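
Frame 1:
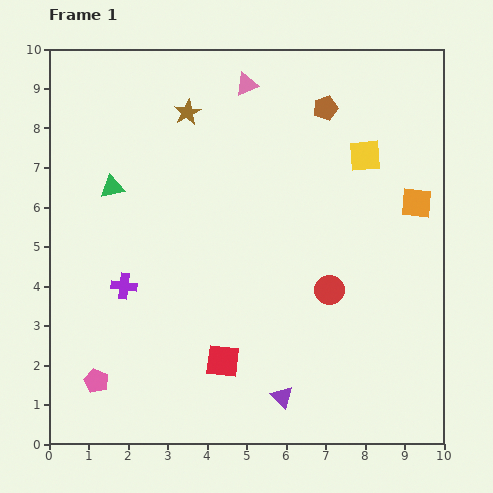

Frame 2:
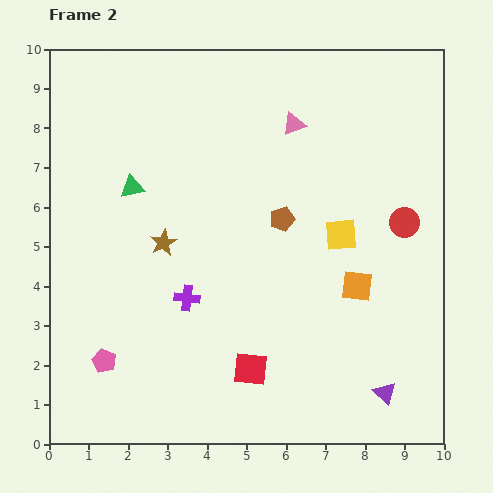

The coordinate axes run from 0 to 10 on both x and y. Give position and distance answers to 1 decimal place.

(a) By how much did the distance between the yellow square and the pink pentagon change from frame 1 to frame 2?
-2.1

Distance in frame 1: 8.9. Distance in frame 2: 6.8.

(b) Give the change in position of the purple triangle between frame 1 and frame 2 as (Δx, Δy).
(2.6, 0.1)

The purple triangle was at (5.9, 1.2) in frame 1 and (8.5, 1.3) in frame 2.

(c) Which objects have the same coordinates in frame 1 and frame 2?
none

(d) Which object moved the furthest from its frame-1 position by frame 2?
the brown star

(moved 3.4; next 3.0)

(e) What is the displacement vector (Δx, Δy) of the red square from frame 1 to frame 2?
(0.7, -0.2)

The red square was at (4.4, 2.1) in frame 1 and (5.1, 1.9) in frame 2.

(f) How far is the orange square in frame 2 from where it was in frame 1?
2.6

The orange square moved from (9.3, 6.1) to (7.8, 4.0), a distance of √(1.5² + 2.1²) ≈ 2.6.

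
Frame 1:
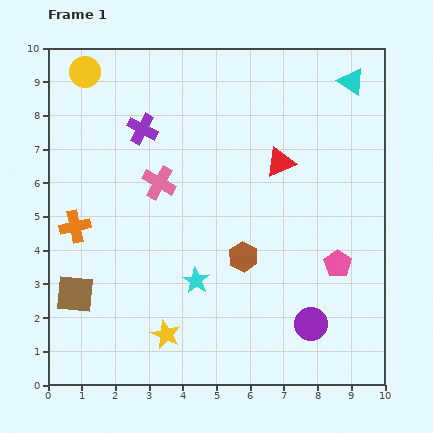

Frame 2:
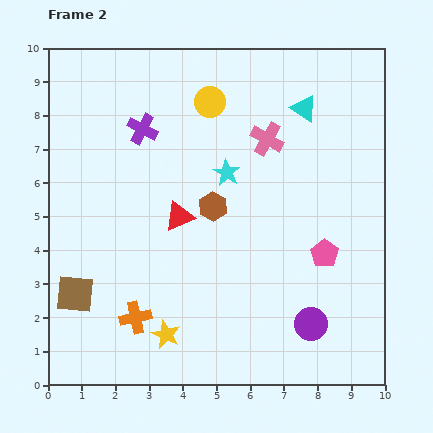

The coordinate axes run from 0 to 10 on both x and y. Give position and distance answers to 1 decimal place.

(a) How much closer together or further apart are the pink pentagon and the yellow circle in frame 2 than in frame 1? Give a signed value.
-3.8

Distance in frame 1: 9.4. Distance in frame 2: 5.6.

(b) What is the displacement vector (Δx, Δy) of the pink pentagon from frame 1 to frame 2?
(-0.4, 0.3)

The pink pentagon was at (8.6, 3.6) in frame 1 and (8.2, 3.9) in frame 2.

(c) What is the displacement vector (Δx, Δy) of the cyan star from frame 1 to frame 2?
(0.9, 3.2)

The cyan star was at (4.4, 3.1) in frame 1 and (5.3, 6.3) in frame 2.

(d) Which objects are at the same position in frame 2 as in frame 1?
the purple circle, the brown square, the yellow star, the purple cross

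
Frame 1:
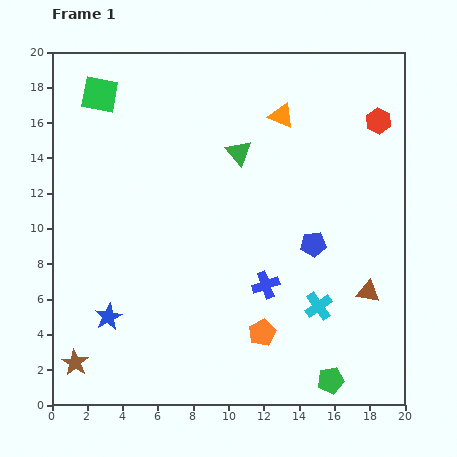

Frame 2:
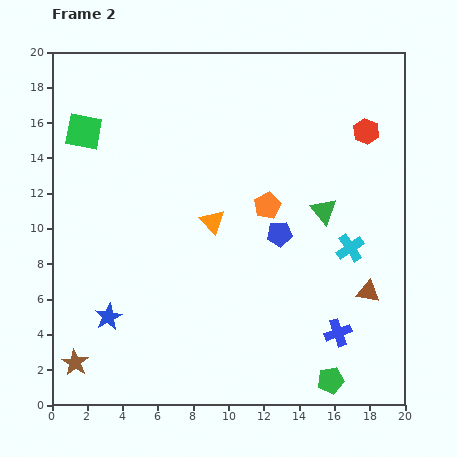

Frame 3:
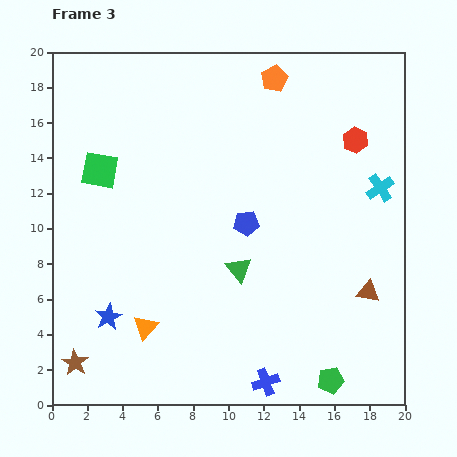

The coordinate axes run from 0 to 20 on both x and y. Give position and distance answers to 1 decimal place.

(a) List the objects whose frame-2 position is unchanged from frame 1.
the blue star, the brown star, the brown triangle, the green pentagon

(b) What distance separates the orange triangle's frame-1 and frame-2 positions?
7.2

The orange triangle moved from (13.0, 16.4) to (9.1, 10.4), a distance of √(3.9² + 6.0²) ≈ 7.2.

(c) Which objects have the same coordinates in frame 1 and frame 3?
the blue star, the brown star, the brown triangle, the green pentagon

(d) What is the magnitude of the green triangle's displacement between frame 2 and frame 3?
5.8

The green triangle moved from (15.4, 11.0) to (10.6, 7.7), a distance of √(4.8² + 3.3²) ≈ 5.8.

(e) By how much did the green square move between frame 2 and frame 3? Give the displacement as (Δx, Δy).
(0.9, -2.2)

The green square was at (1.8, 15.5) in frame 2 and (2.7, 13.3) in frame 3.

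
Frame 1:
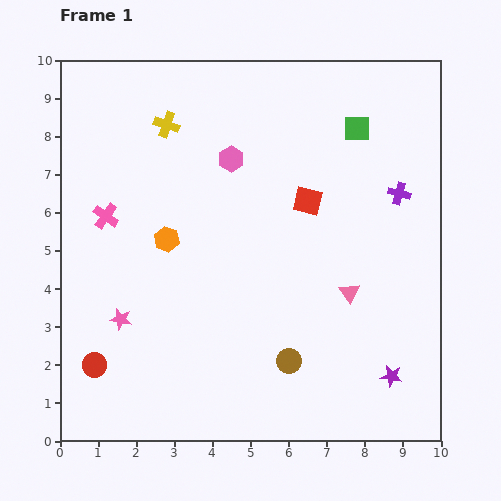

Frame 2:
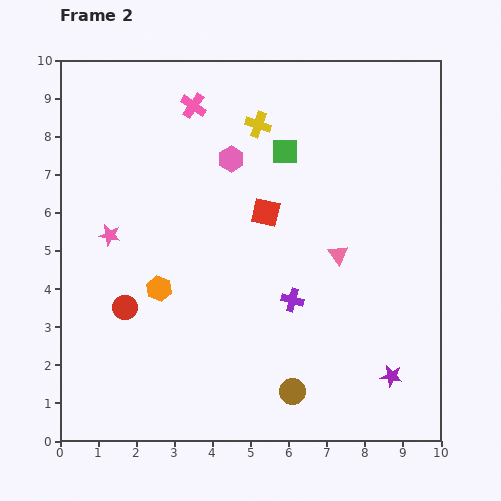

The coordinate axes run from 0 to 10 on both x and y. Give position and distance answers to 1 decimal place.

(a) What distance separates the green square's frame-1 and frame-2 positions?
2.0

The green square moved from (7.8, 8.2) to (5.9, 7.6), a distance of √(1.9² + 0.6²) ≈ 2.0.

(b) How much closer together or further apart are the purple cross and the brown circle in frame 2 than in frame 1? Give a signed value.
-2.9

Distance in frame 1: 5.3. Distance in frame 2: 2.4.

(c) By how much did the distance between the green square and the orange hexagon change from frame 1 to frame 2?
-0.9

Distance in frame 1: 5.8. Distance in frame 2: 4.9.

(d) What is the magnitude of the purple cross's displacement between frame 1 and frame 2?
4.0

The purple cross moved from (8.9, 6.5) to (6.1, 3.7), a distance of √(2.8² + 2.8²) ≈ 4.0.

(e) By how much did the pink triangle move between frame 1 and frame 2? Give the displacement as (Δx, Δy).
(-0.3, 1.0)

The pink triangle was at (7.6, 3.9) in frame 1 and (7.3, 4.9) in frame 2.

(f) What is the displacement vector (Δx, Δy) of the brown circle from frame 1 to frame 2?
(0.1, -0.8)

The brown circle was at (6.0, 2.1) in frame 1 and (6.1, 1.3) in frame 2.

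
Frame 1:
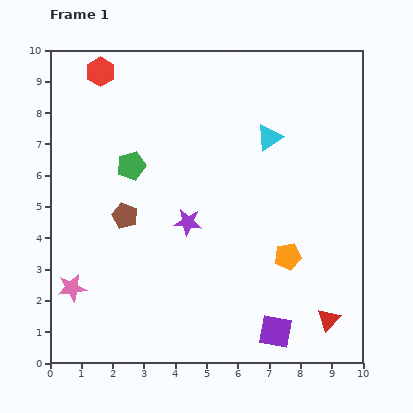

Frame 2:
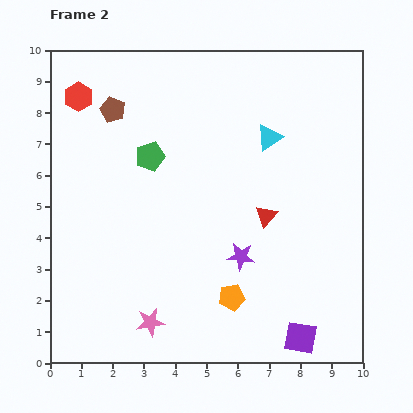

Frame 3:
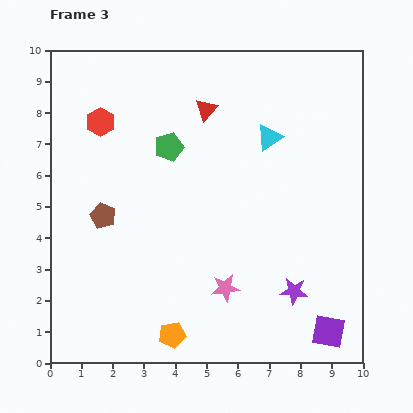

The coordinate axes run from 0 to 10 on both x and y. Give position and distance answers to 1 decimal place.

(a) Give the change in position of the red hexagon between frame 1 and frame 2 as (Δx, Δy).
(-0.7, -0.8)

The red hexagon was at (1.6, 9.3) in frame 1 and (0.9, 8.5) in frame 2.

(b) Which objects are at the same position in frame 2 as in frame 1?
the cyan triangle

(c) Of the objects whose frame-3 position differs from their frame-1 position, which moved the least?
the brown pentagon

(moved 0.7)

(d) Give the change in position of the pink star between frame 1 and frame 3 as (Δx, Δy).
(4.9, 0.0)

The pink star was at (0.7, 2.4) in frame 1 and (5.6, 2.4) in frame 3.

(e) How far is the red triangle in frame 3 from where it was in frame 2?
3.9

The red triangle moved from (6.9, 4.7) to (5.0, 8.1), a distance of √(1.9² + 3.4²) ≈ 3.9.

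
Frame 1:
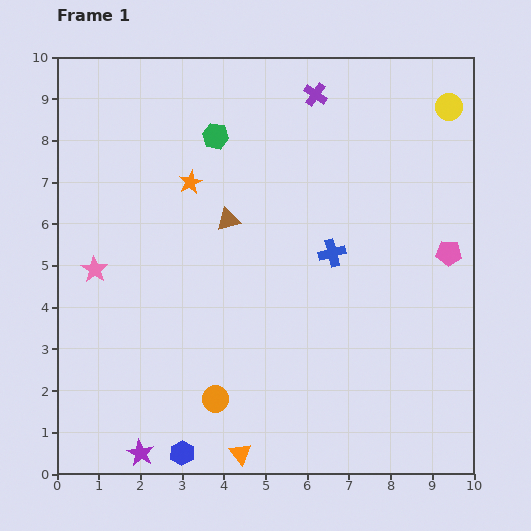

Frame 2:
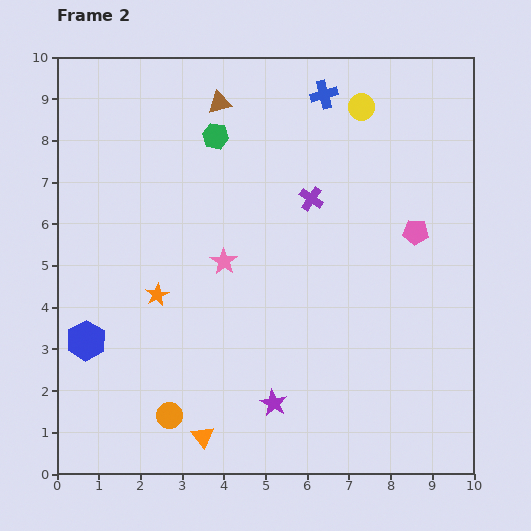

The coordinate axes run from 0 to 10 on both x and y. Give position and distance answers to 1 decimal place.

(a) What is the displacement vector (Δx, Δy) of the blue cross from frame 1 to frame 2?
(-0.2, 3.8)

The blue cross was at (6.6, 5.3) in frame 1 and (6.4, 9.1) in frame 2.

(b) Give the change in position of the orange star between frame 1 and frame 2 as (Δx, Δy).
(-0.8, -2.7)

The orange star was at (3.2, 7.0) in frame 1 and (2.4, 4.3) in frame 2.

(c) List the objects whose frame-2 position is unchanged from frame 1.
the green hexagon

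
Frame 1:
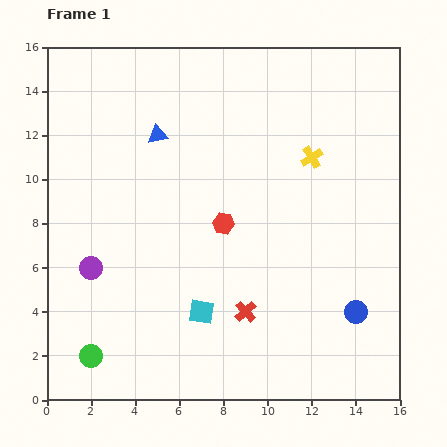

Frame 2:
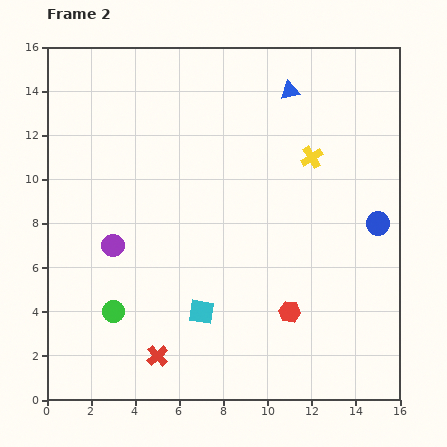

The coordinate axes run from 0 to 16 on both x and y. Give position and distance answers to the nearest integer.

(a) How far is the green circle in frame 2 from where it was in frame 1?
2

The green circle moved from (2, 2) to (3, 4), a distance of √(1² + 2²) ≈ 2.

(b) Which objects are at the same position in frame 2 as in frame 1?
the yellow cross, the cyan square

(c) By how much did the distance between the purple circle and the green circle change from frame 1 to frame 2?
-1

Distance in frame 1: 4. Distance in frame 2: 3.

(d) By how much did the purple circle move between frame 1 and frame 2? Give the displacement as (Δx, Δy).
(1, 1)

The purple circle was at (2, 6) in frame 1 and (3, 7) in frame 2.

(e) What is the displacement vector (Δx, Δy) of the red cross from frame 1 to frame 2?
(-4, -2)

The red cross was at (9, 4) in frame 1 and (5, 2) in frame 2.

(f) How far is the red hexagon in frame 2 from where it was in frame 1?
5

The red hexagon moved from (8, 8) to (11, 4), a distance of √(3² + 4²) ≈ 5.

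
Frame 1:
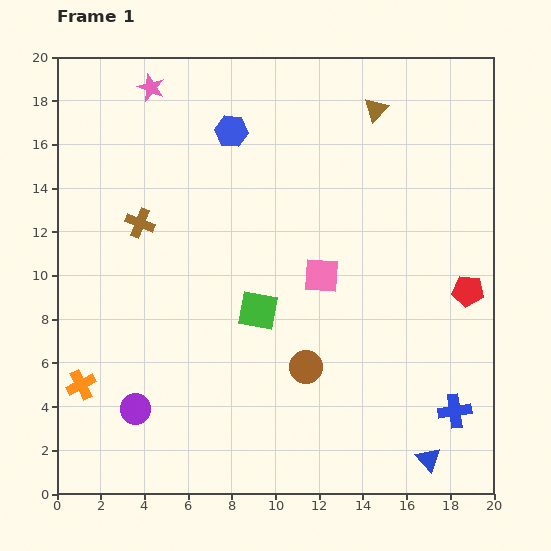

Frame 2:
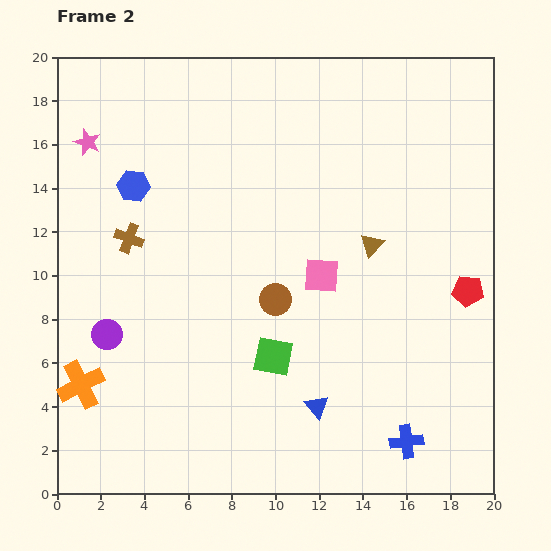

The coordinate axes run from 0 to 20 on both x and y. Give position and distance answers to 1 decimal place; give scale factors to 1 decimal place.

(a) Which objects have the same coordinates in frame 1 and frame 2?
the orange cross, the red pentagon, the pink square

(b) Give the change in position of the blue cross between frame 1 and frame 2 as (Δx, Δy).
(-2.2, -1.4)

The blue cross was at (18.2, 3.8) in frame 1 and (16.0, 2.4) in frame 2.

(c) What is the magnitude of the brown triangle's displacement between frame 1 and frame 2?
6.2

The brown triangle moved from (14.6, 17.6) to (14.4, 11.4), a distance of √(0.2² + 6.2²) ≈ 6.2.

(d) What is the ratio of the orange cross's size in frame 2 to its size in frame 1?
1.6×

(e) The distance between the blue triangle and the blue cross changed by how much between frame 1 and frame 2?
+1.9

Distance in frame 1: 2.5. Distance in frame 2: 4.4.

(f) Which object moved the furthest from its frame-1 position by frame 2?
the brown triangle

(moved 6.2; next 5.6)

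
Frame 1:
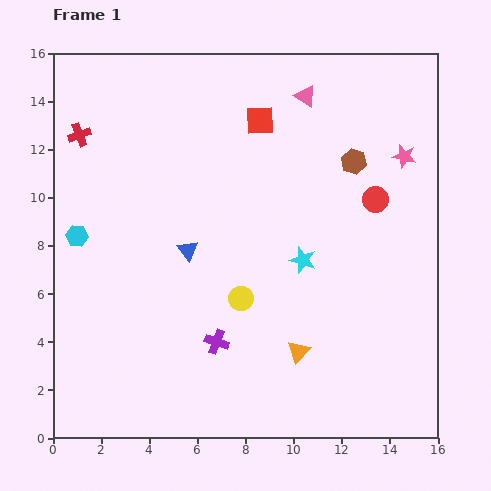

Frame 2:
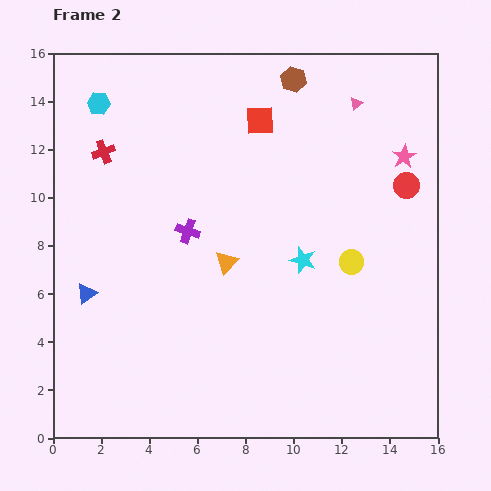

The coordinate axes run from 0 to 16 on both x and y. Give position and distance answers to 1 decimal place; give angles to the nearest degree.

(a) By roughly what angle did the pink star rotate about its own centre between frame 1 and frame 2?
29° clockwise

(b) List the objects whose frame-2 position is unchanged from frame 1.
the pink star, the cyan star, the red square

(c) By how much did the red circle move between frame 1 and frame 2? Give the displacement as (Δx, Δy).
(1.3, 0.6)

The red circle was at (13.4, 9.9) in frame 1 and (14.7, 10.5) in frame 2.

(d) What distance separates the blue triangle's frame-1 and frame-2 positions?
4.6

The blue triangle moved from (5.6, 7.8) to (1.4, 6.0), a distance of √(4.2² + 1.8²) ≈ 4.6.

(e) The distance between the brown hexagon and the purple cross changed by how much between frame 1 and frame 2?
-1.7

Distance in frame 1: 9.4. Distance in frame 2: 7.7.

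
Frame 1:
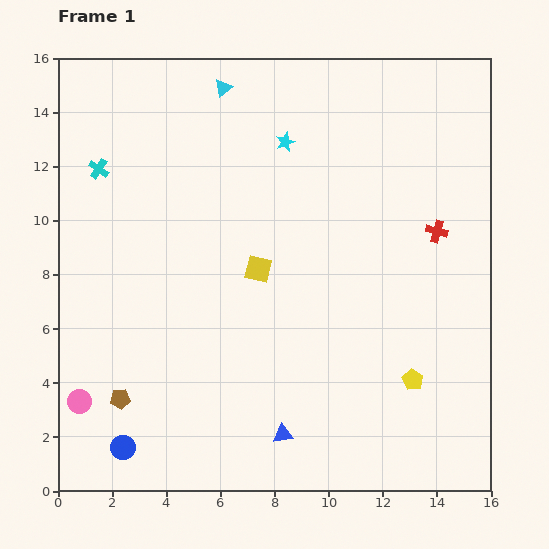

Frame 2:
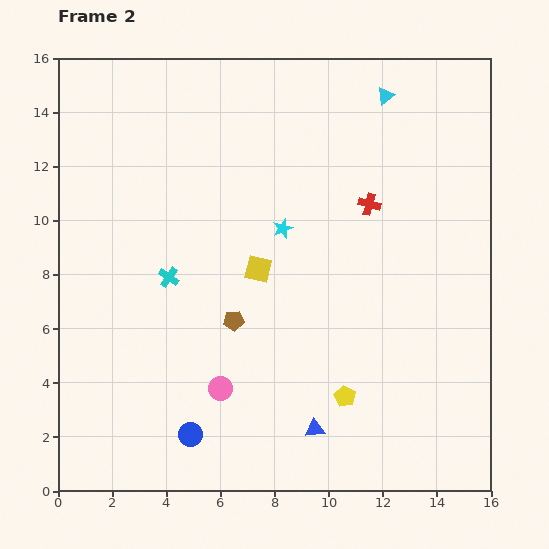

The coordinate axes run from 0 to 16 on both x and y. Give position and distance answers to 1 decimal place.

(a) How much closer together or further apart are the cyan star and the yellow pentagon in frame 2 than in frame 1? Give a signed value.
-3.4

Distance in frame 1: 10.0. Distance in frame 2: 6.6.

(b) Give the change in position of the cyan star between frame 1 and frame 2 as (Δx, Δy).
(-0.1, -3.2)

The cyan star was at (8.4, 12.9) in frame 1 and (8.3, 9.7) in frame 2.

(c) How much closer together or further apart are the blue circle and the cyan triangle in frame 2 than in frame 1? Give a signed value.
+0.6

Distance in frame 1: 13.8. Distance in frame 2: 14.4.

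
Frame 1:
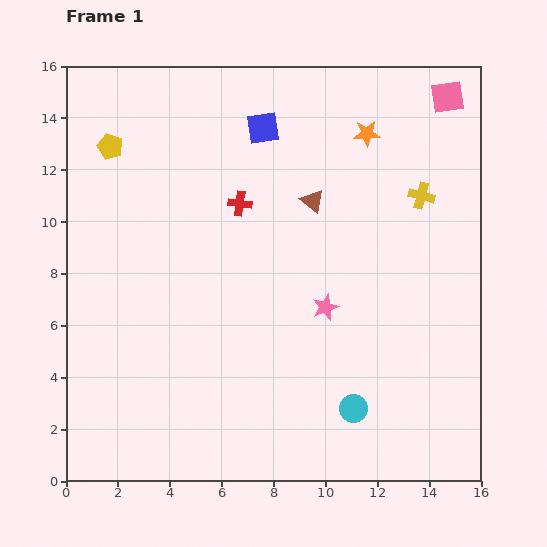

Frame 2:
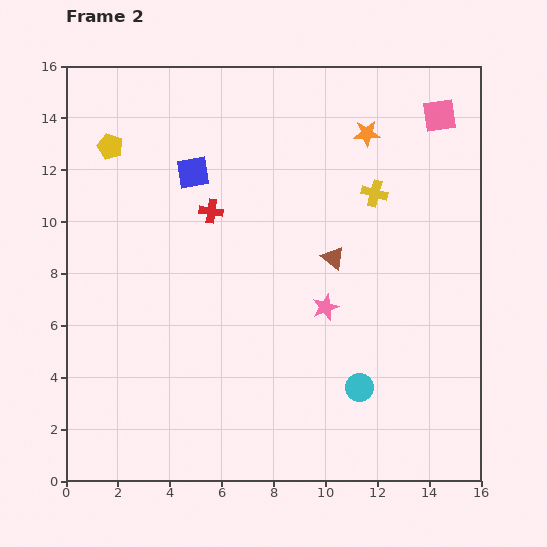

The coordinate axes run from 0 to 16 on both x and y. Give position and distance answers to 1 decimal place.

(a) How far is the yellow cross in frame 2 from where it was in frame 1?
1.8

The yellow cross moved from (13.7, 11.0) to (11.9, 11.1), a distance of √(1.8² + 0.1²) ≈ 1.8.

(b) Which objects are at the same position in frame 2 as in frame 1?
the orange star, the pink star, the yellow pentagon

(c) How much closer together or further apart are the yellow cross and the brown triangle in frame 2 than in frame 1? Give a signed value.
-1.2

Distance in frame 1: 4.2. Distance in frame 2: 3.0.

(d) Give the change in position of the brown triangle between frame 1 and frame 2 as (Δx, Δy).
(0.8, -2.2)

The brown triangle was at (9.5, 10.8) in frame 1 and (10.3, 8.6) in frame 2.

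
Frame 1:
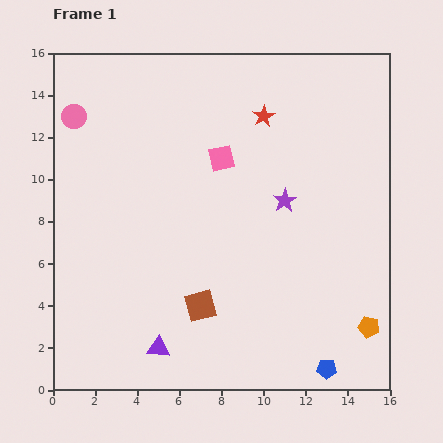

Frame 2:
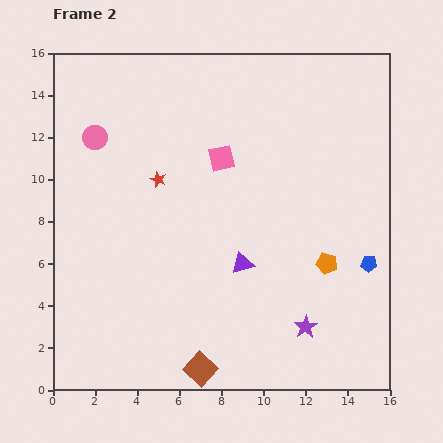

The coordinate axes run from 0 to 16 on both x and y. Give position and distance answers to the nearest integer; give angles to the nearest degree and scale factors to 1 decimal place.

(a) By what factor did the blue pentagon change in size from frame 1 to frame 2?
0.8×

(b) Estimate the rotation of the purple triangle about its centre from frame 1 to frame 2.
20° counter-clockwise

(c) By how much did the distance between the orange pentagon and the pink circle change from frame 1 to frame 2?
-4

Distance in frame 1: 17. Distance in frame 2: 13.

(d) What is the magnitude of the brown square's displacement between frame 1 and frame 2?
3

The brown square moved from (7, 4) to (7, 1), a distance of √(0² + 3²) ≈ 3.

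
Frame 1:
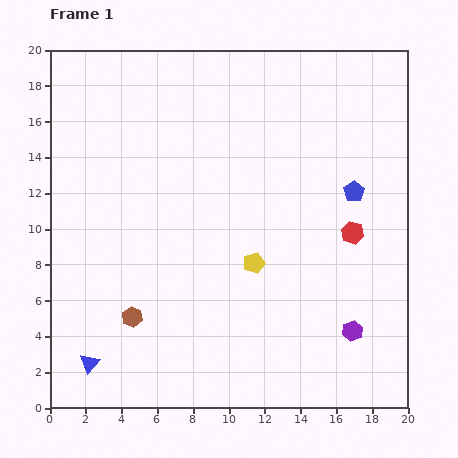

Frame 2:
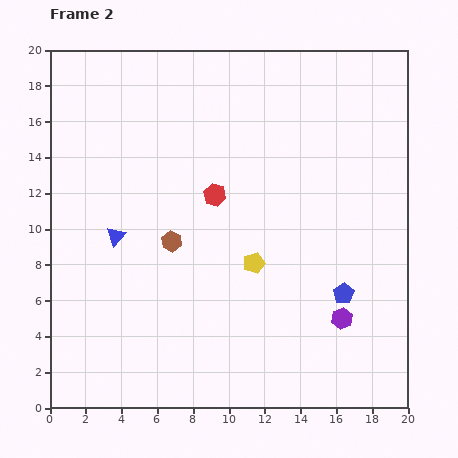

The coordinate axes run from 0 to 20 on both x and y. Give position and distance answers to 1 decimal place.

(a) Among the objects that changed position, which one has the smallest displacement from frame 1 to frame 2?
the purple hexagon

(moved 0.9)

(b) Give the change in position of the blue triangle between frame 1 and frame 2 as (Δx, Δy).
(1.5, 7.1)

The blue triangle was at (2.2, 2.5) in frame 1 and (3.7, 9.6) in frame 2.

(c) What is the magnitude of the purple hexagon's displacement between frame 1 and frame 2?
0.9

The purple hexagon moved from (16.9, 4.3) to (16.3, 5.0), a distance of √(0.6² + 0.7²) ≈ 0.9.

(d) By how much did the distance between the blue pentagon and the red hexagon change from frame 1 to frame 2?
+6.8

Distance in frame 1: 2.3. Distance in frame 2: 9.1.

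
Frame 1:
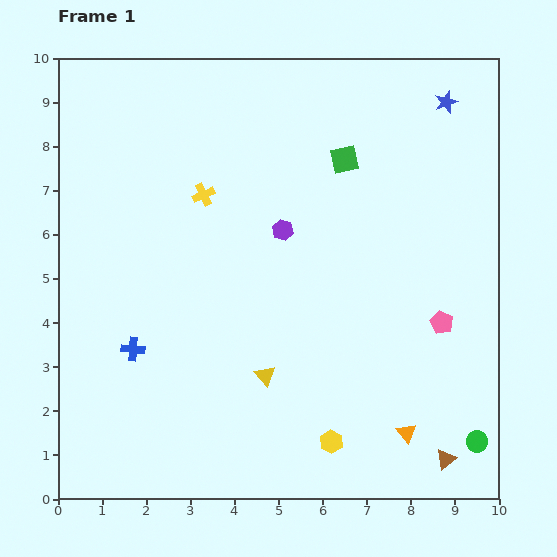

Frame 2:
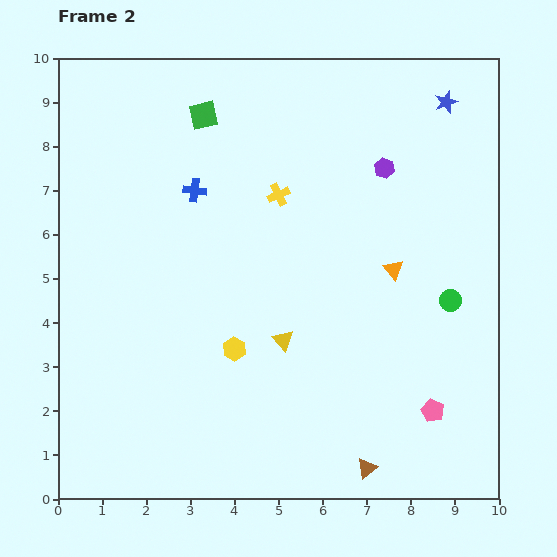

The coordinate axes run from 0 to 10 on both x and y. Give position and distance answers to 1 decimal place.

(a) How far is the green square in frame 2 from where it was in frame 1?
3.4

The green square moved from (6.5, 7.7) to (3.3, 8.7), a distance of √(3.2² + 1.0²) ≈ 3.4.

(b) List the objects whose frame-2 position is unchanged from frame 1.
the blue star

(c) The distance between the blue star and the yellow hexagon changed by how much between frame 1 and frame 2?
-0.7

Distance in frame 1: 8.1. Distance in frame 2: 7.4.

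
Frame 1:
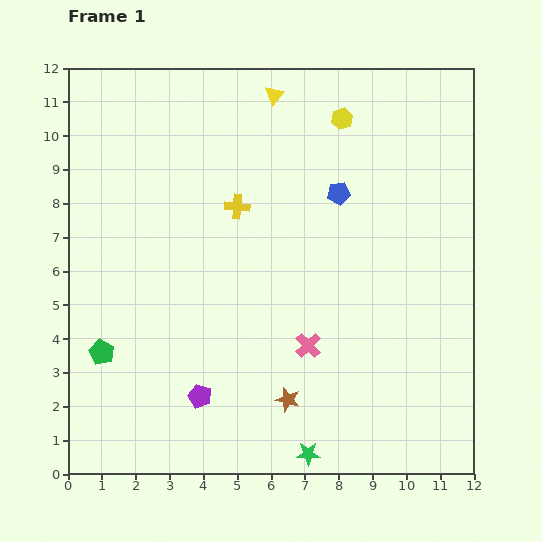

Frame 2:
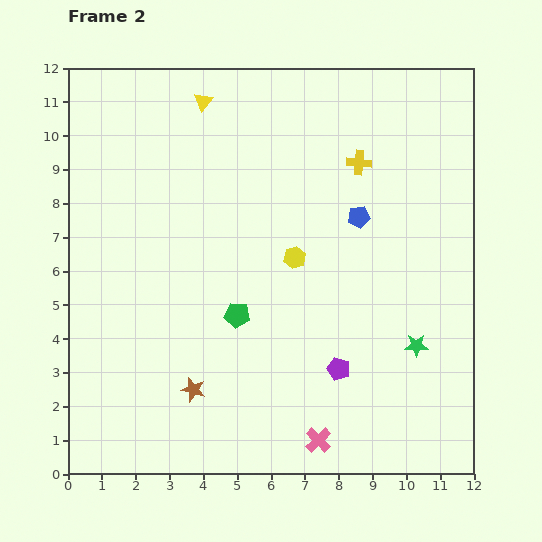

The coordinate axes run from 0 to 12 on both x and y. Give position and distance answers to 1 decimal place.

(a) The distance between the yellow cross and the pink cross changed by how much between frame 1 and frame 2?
+3.7

Distance in frame 1: 4.6. Distance in frame 2: 8.3.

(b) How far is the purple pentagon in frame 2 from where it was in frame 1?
4.2

The purple pentagon moved from (3.9, 2.3) to (8.0, 3.1), a distance of √(4.1² + 0.8²) ≈ 4.2.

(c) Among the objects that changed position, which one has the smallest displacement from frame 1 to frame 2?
the blue pentagon

(moved 0.9)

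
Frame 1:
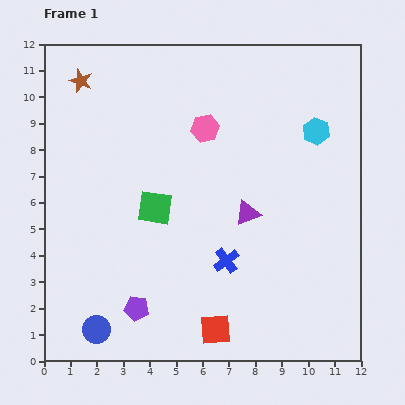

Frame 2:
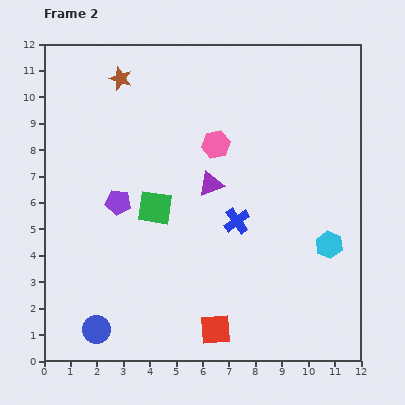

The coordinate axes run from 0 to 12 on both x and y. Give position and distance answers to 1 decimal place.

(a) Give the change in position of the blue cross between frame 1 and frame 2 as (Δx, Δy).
(0.4, 1.5)

The blue cross was at (6.9, 3.8) in frame 1 and (7.3, 5.3) in frame 2.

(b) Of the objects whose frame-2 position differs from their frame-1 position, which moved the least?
the pink hexagon

(moved 0.7)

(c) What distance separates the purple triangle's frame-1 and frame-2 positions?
1.8

The purple triangle moved from (7.7, 5.6) to (6.3, 6.7), a distance of √(1.4² + 1.1²) ≈ 1.8.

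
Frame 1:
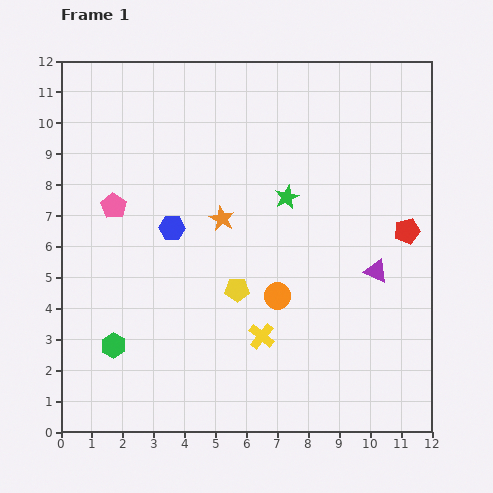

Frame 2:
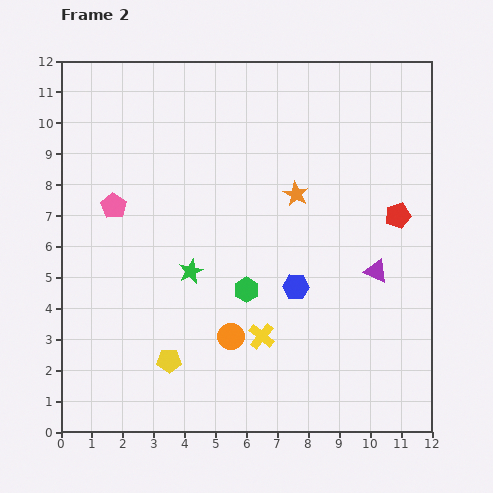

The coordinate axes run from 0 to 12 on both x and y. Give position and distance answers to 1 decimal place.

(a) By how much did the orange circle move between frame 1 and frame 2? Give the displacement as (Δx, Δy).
(-1.5, -1.3)

The orange circle was at (7.0, 4.4) in frame 1 and (5.5, 3.1) in frame 2.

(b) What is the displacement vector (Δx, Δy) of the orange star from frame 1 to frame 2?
(2.4, 0.8)

The orange star was at (5.2, 6.9) in frame 1 and (7.6, 7.7) in frame 2.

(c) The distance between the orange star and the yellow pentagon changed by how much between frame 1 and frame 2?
+4.4

Distance in frame 1: 2.4. Distance in frame 2: 6.8.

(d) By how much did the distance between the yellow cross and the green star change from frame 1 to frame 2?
-1.5

Distance in frame 1: 4.6. Distance in frame 2: 3.1.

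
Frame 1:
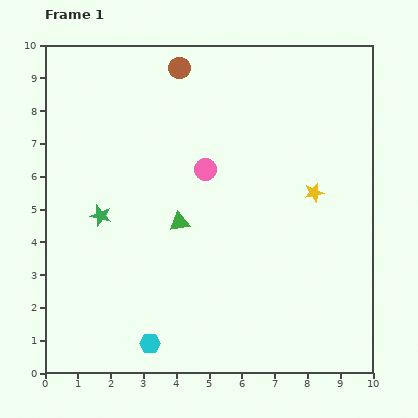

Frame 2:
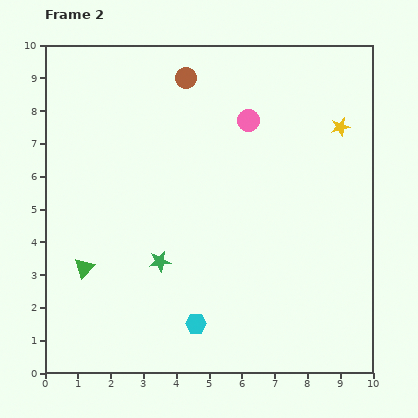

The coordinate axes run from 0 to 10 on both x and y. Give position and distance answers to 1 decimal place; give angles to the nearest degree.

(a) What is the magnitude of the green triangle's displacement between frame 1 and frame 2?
3.2

The green triangle moved from (4.1, 4.6) to (1.2, 3.2), a distance of √(2.9² + 1.4²) ≈ 3.2.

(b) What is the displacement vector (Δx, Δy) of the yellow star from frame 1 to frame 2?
(0.8, 2.0)

The yellow star was at (8.2, 5.5) in frame 1 and (9.0, 7.5) in frame 2.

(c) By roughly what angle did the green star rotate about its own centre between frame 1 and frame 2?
24° counter-clockwise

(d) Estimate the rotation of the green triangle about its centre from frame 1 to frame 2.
36° counter-clockwise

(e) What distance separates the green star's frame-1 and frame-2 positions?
2.3

The green star moved from (1.7, 4.8) to (3.5, 3.4), a distance of √(1.8² + 1.4²) ≈ 2.3.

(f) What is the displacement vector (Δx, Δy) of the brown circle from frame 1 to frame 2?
(0.2, -0.3)

The brown circle was at (4.1, 9.3) in frame 1 and (4.3, 9.0) in frame 2.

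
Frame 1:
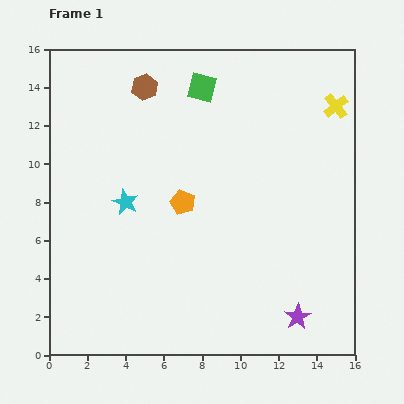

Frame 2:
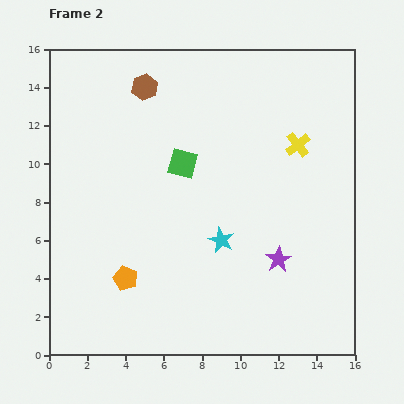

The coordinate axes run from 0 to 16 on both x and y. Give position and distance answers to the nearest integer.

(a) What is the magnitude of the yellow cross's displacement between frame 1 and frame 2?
3

The yellow cross moved from (15, 13) to (13, 11), a distance of √(2² + 2²) ≈ 3.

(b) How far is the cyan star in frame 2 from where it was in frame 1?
5

The cyan star moved from (4, 8) to (9, 6), a distance of √(5² + 2²) ≈ 5.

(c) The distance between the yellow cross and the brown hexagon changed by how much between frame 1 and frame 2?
-1

Distance in frame 1: 10. Distance in frame 2: 9.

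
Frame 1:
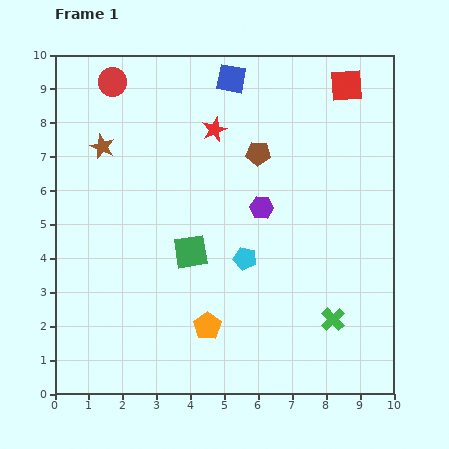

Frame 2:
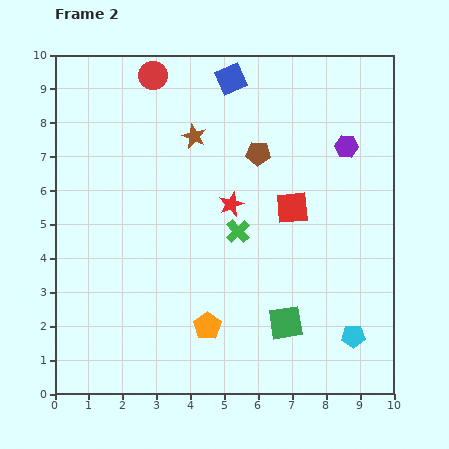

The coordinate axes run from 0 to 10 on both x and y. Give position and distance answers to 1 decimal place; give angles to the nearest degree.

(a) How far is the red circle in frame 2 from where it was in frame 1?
1.2

The red circle moved from (1.7, 9.2) to (2.9, 9.4), a distance of √(1.2² + 0.2²) ≈ 1.2.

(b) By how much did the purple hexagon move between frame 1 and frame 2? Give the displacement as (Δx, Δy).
(2.5, 1.8)

The purple hexagon was at (6.1, 5.5) in frame 1 and (8.6, 7.3) in frame 2.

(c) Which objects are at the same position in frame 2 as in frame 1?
the blue square, the brown pentagon, the orange pentagon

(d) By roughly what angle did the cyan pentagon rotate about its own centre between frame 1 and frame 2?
16° counter-clockwise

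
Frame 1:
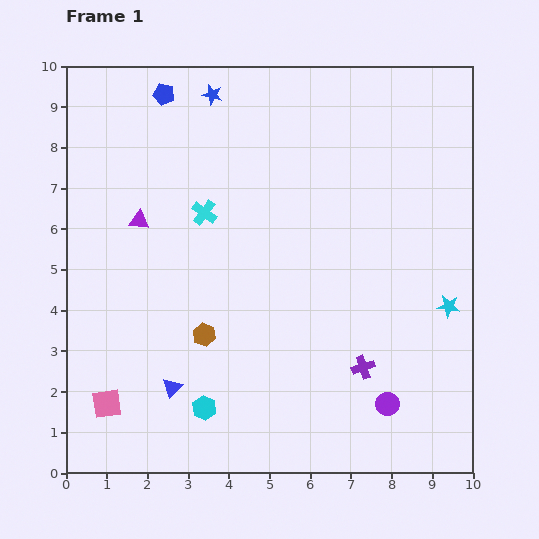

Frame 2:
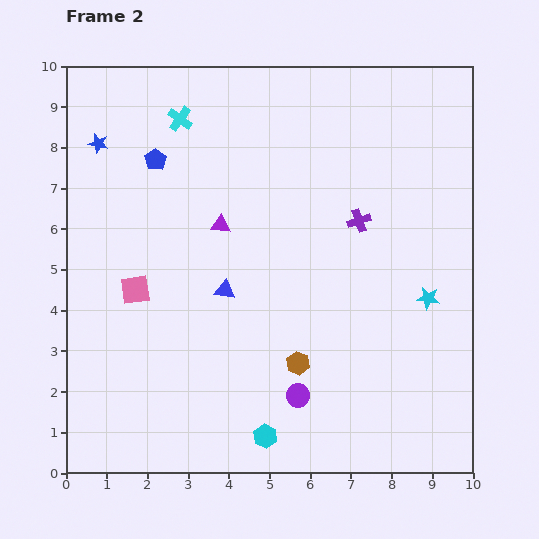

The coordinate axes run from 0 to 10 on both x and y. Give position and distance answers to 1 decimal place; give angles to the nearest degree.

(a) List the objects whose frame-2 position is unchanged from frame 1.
none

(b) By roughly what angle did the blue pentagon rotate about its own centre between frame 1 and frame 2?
24° clockwise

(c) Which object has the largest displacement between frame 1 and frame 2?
the purple cross

(moved 3.6; next 3.0)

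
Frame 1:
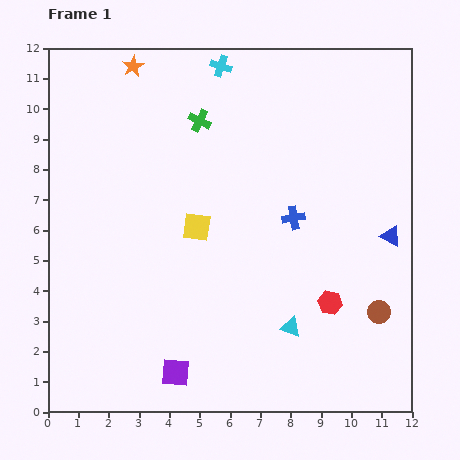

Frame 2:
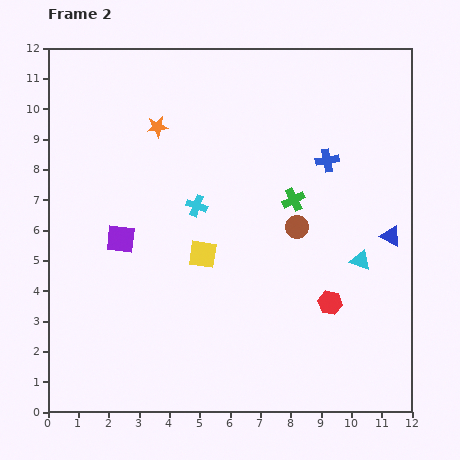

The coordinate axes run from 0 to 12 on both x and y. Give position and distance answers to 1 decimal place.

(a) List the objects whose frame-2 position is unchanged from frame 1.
the blue triangle, the red hexagon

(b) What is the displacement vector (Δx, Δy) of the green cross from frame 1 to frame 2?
(3.1, -2.6)

The green cross was at (5.0, 9.6) in frame 1 and (8.1, 7.0) in frame 2.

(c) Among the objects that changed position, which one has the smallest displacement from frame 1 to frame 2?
the yellow square

(moved 0.9)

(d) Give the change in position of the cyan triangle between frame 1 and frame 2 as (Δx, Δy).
(2.3, 2.2)

The cyan triangle was at (8.0, 2.8) in frame 1 and (10.3, 5.0) in frame 2.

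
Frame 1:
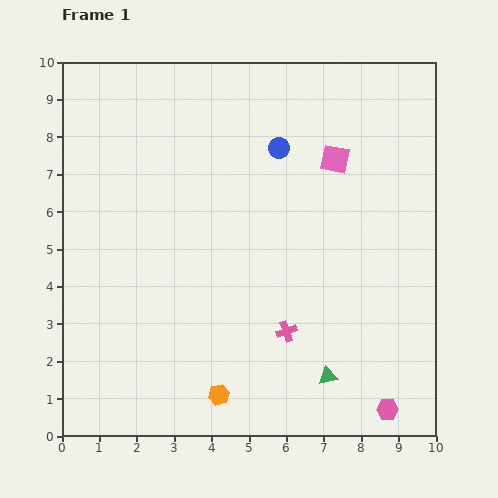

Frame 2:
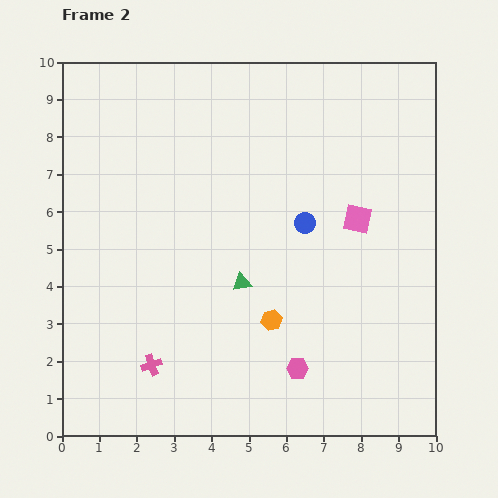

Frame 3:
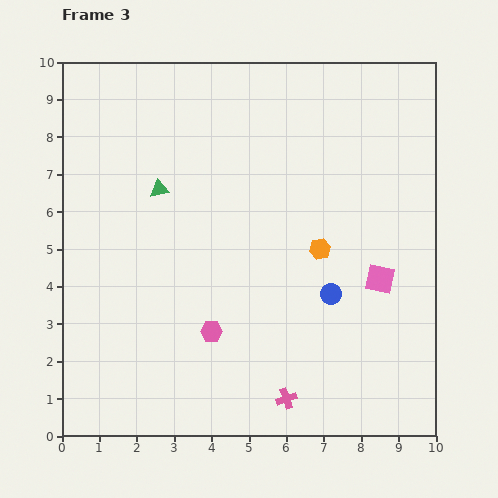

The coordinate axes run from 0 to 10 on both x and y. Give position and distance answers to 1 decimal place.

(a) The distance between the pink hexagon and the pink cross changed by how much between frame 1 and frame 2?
+0.5

Distance in frame 1: 3.4. Distance in frame 2: 3.9.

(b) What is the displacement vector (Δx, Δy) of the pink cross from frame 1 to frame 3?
(0.0, -1.8)

The pink cross was at (6.0, 2.8) in frame 1 and (6.0, 1.0) in frame 3.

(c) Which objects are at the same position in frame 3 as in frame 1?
none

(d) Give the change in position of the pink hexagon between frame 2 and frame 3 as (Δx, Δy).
(-2.3, 1.0)

The pink hexagon was at (6.3, 1.8) in frame 2 and (4.0, 2.8) in frame 3.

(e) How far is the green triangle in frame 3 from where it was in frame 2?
3.3

The green triangle moved from (4.8, 4.1) to (2.6, 6.6), a distance of √(2.2² + 2.5²) ≈ 3.3.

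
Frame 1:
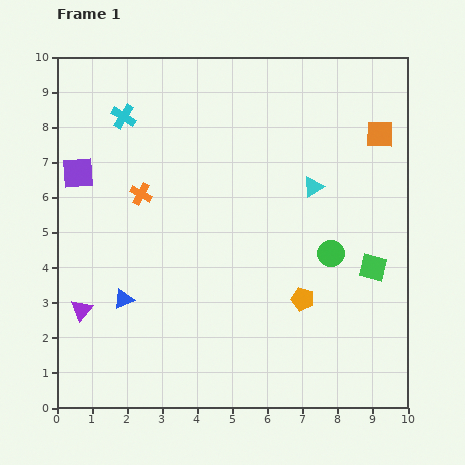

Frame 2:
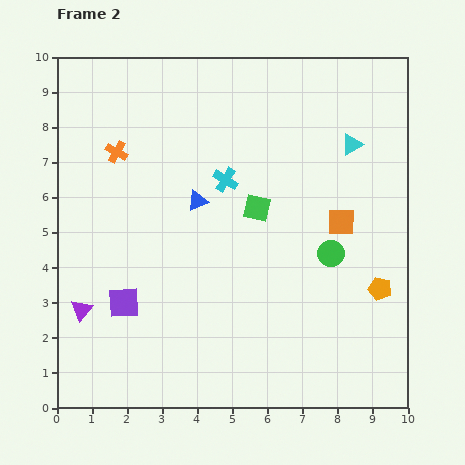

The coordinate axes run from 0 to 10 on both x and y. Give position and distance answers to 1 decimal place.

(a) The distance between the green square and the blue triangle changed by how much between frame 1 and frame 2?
-5.5

Distance in frame 1: 7.2. Distance in frame 2: 1.7.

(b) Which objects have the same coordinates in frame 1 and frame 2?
the green circle, the purple triangle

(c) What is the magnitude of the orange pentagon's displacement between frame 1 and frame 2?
2.2

The orange pentagon moved from (7.0, 3.1) to (9.2, 3.4), a distance of √(2.2² + 0.3²) ≈ 2.2.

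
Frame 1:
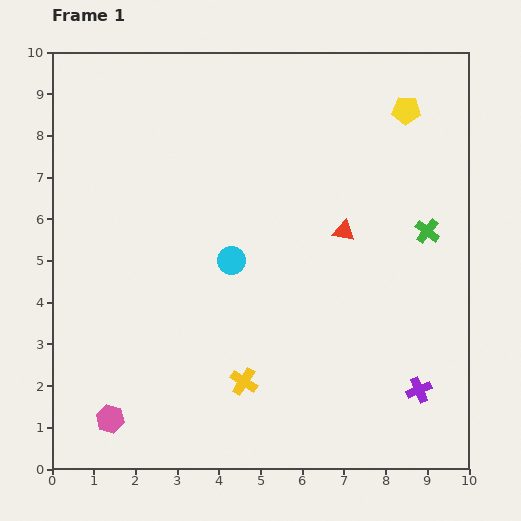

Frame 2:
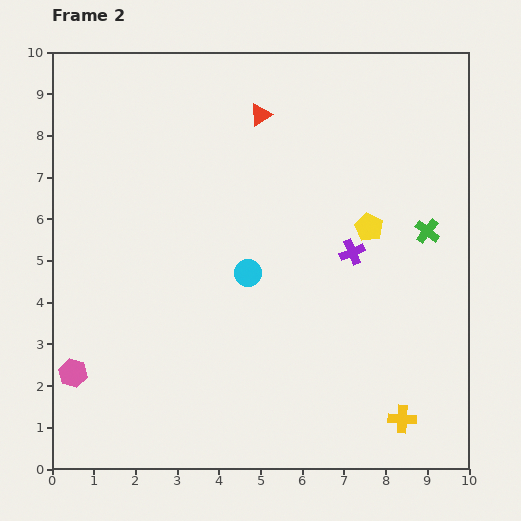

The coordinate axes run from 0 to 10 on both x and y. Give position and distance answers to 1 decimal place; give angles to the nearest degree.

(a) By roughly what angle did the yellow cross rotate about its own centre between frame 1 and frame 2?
30° counter-clockwise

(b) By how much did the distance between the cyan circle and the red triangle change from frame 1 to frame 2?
+1.0

Distance in frame 1: 2.8. Distance in frame 2: 3.8.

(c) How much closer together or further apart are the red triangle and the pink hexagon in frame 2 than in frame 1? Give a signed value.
+0.5

Distance in frame 1: 7.2. Distance in frame 2: 7.7.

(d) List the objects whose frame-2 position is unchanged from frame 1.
the green cross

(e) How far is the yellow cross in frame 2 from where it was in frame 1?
3.9

The yellow cross moved from (4.6, 2.1) to (8.4, 1.2), a distance of √(3.8² + 0.9²) ≈ 3.9.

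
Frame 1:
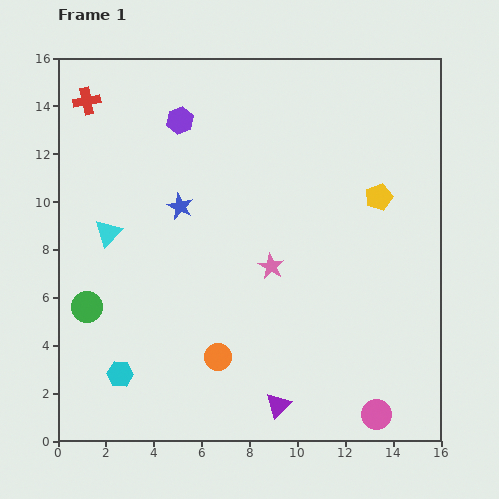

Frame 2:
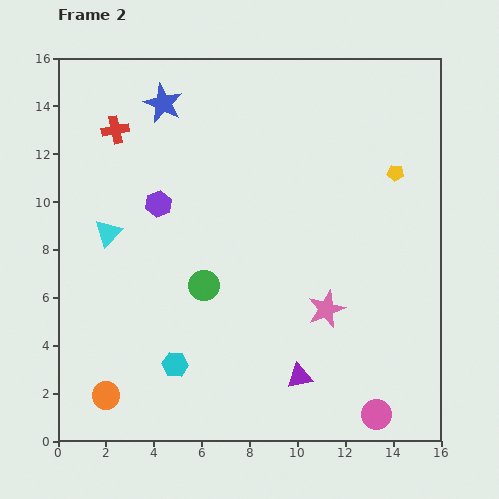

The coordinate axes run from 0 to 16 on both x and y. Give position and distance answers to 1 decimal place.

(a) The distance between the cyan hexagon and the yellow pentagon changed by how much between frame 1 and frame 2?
-0.9

Distance in frame 1: 13.1. Distance in frame 2: 12.2.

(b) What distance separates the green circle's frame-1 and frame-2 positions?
5.0

The green circle moved from (1.2, 5.6) to (6.1, 6.5), a distance of √(4.9² + 0.9²) ≈ 5.0.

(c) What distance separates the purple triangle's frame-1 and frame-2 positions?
1.5

The purple triangle moved from (9.2, 1.5) to (10.1, 2.7), a distance of √(0.9² + 1.2²) ≈ 1.5.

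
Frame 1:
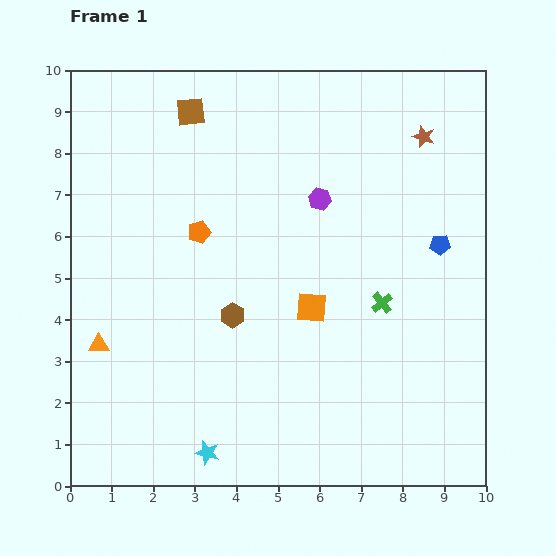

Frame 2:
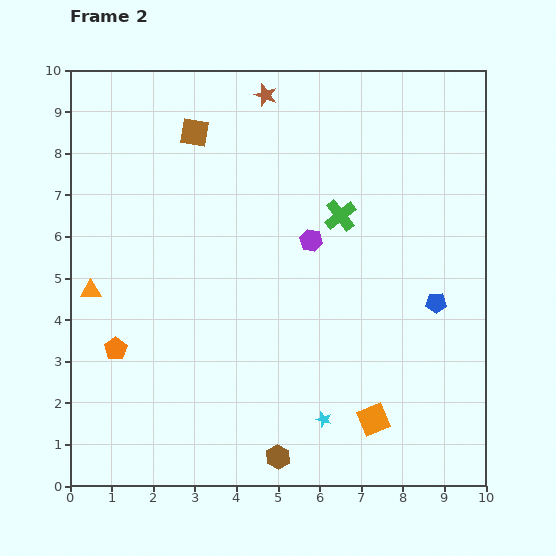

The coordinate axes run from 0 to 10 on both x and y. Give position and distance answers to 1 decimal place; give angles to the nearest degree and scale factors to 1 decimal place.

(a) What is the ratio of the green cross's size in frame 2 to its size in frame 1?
1.5×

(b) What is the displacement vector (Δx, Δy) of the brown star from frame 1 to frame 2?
(-3.8, 1.0)

The brown star was at (8.5, 8.4) in frame 1 and (4.7, 9.4) in frame 2.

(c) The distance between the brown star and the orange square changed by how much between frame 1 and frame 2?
+3.3

Distance in frame 1: 4.9. Distance in frame 2: 8.2.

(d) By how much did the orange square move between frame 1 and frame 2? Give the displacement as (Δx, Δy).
(1.5, -2.7)

The orange square was at (5.8, 4.3) in frame 1 and (7.3, 1.6) in frame 2.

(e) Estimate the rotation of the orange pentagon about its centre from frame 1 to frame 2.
19° counter-clockwise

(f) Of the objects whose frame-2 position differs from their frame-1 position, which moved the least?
the brown square

(moved 0.5)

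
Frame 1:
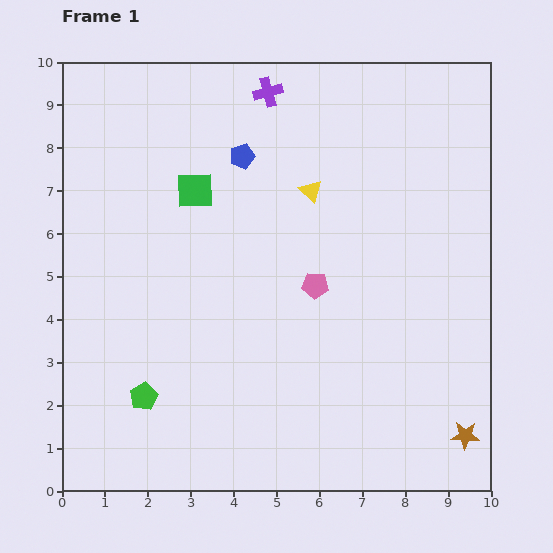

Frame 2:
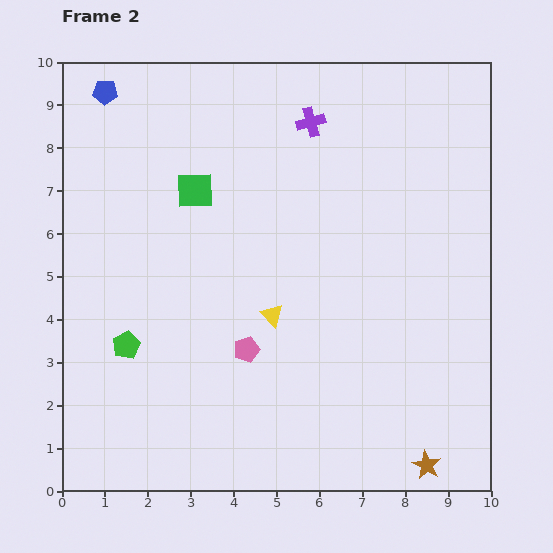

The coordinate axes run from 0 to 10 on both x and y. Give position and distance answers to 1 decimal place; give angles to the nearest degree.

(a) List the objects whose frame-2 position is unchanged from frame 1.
the green square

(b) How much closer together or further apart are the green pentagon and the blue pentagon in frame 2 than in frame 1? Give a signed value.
-0.2

Distance in frame 1: 6.1. Distance in frame 2: 5.9.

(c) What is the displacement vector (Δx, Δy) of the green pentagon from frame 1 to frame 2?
(-0.4, 1.2)

The green pentagon was at (1.9, 2.2) in frame 1 and (1.5, 3.4) in frame 2.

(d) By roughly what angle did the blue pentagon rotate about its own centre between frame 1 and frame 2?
19° clockwise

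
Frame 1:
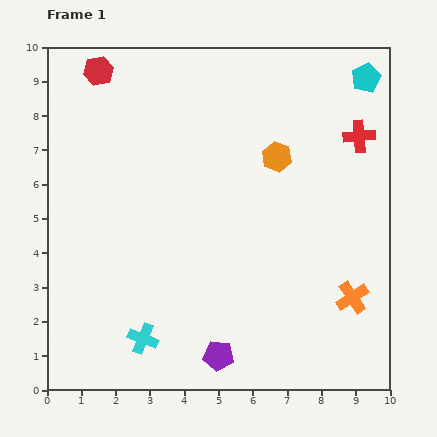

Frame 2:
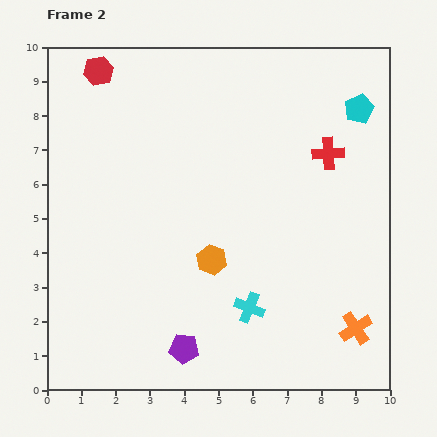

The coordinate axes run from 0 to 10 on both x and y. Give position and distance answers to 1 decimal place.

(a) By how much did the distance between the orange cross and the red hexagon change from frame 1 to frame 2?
+0.7

Distance in frame 1: 9.9. Distance in frame 2: 10.6.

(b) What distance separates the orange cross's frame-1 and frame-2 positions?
0.9

The orange cross moved from (8.9, 2.7) to (9.0, 1.8), a distance of √(0.1² + 0.9²) ≈ 0.9.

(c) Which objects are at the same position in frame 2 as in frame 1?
the red hexagon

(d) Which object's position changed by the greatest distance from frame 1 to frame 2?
the orange hexagon

(moved 3.6; next 3.2)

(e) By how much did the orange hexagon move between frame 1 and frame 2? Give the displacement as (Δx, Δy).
(-1.9, -3.0)

The orange hexagon was at (6.7, 6.8) in frame 1 and (4.8, 3.8) in frame 2.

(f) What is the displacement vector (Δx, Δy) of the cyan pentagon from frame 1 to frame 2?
(-0.2, -0.9)

The cyan pentagon was at (9.3, 9.1) in frame 1 and (9.1, 8.2) in frame 2.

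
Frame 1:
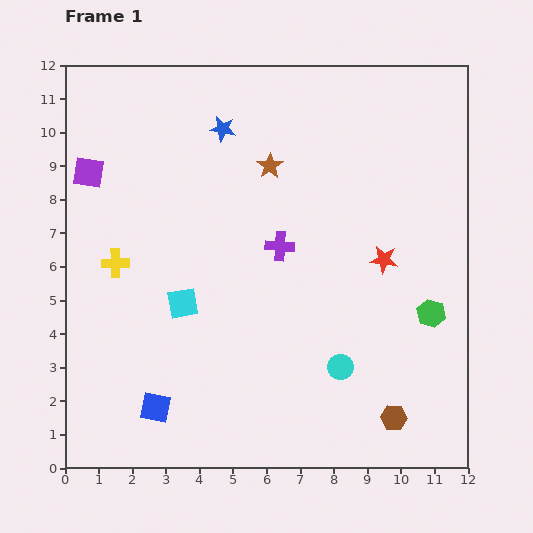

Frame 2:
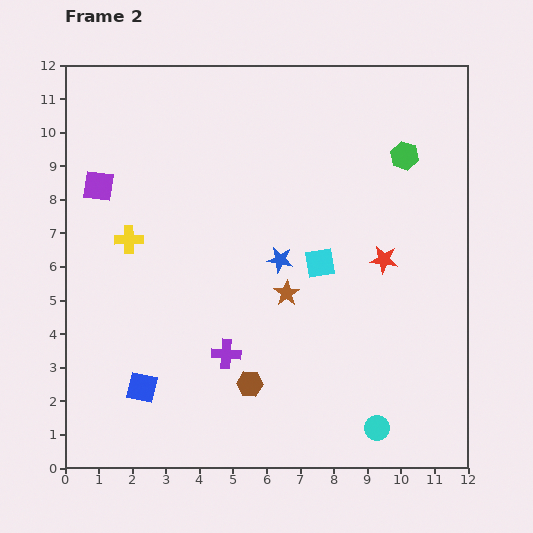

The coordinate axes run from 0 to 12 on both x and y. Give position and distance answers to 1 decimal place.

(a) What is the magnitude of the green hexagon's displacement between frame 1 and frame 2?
4.8

The green hexagon moved from (10.9, 4.6) to (10.1, 9.3), a distance of √(0.8² + 4.7²) ≈ 4.8.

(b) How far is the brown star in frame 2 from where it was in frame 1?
3.8

The brown star moved from (6.1, 9.0) to (6.6, 5.2), a distance of √(0.5² + 3.8²) ≈ 3.8.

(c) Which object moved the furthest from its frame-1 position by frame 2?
the green hexagon

(moved 4.8; next 4.4)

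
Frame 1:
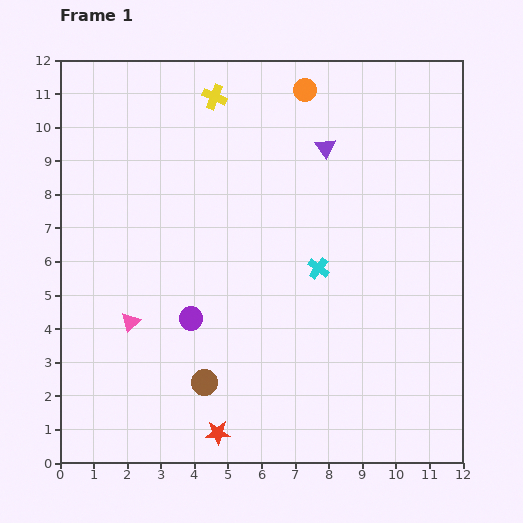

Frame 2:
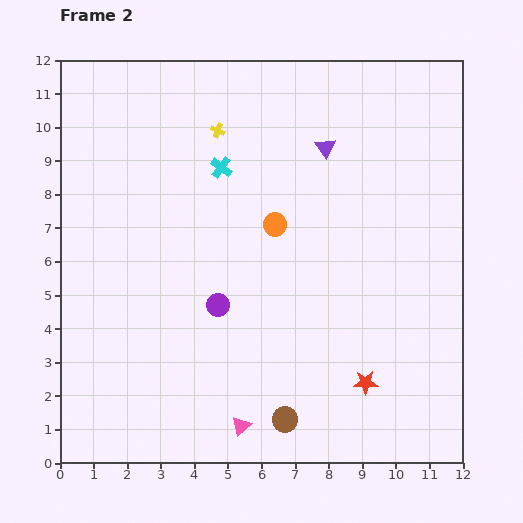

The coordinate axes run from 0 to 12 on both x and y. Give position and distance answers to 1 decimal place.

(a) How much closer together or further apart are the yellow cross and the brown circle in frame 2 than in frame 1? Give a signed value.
+0.3

Distance in frame 1: 8.5. Distance in frame 2: 8.8.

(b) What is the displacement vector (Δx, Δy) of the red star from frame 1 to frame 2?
(4.4, 1.5)

The red star was at (4.7, 0.9) in frame 1 and (9.1, 2.4) in frame 2.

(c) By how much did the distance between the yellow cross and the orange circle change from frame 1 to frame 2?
+0.6

Distance in frame 1: 2.7. Distance in frame 2: 3.3.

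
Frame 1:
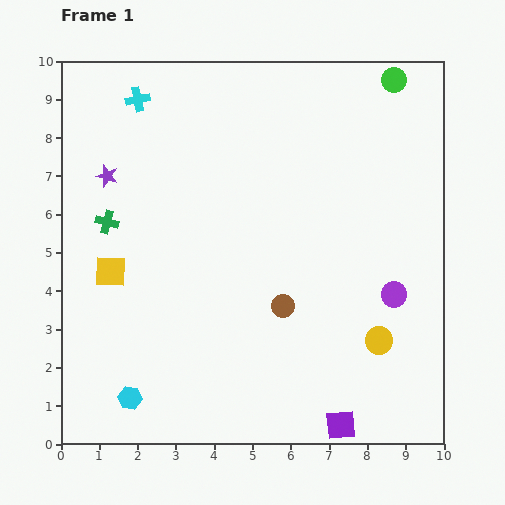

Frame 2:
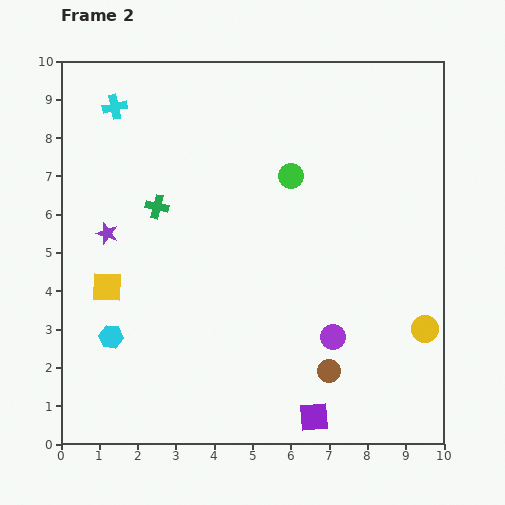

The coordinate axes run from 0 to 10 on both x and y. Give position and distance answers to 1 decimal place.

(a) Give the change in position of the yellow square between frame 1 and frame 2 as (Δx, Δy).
(-0.1, -0.4)

The yellow square was at (1.3, 4.5) in frame 1 and (1.2, 4.1) in frame 2.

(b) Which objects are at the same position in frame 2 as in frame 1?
none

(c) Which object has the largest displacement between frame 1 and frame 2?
the green circle

(moved 3.7; next 2.1)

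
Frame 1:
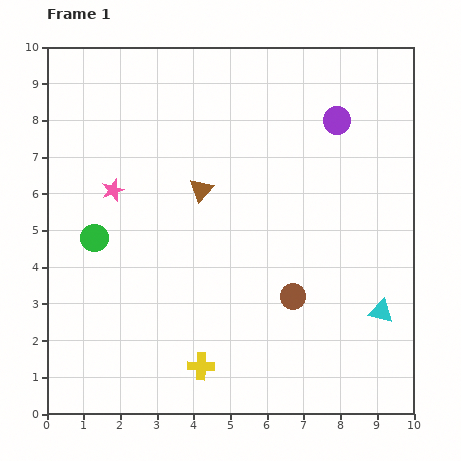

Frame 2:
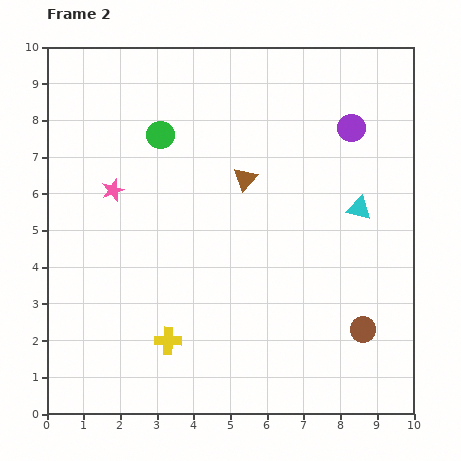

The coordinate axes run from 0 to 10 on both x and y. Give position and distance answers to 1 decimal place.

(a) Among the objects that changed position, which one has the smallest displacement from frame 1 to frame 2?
the purple circle

(moved 0.4)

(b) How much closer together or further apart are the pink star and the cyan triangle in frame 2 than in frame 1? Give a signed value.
-1.3

Distance in frame 1: 8.0. Distance in frame 2: 6.7.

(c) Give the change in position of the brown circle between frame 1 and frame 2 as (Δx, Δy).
(1.9, -0.9)

The brown circle was at (6.7, 3.2) in frame 1 and (8.6, 2.3) in frame 2.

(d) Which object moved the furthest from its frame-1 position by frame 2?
the green circle

(moved 3.3; next 2.9)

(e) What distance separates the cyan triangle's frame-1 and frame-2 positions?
2.9

The cyan triangle moved from (9.1, 2.8) to (8.5, 5.6), a distance of √(0.6² + 2.8²) ≈ 2.9.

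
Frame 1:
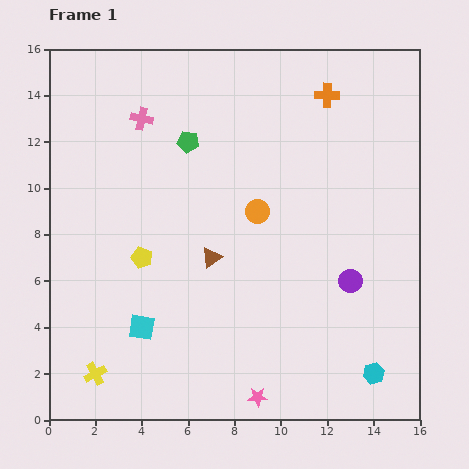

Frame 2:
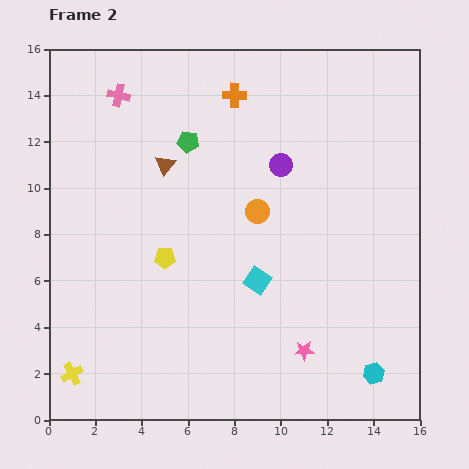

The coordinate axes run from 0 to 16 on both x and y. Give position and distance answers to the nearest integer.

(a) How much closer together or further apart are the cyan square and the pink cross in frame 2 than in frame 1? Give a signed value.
+1

Distance in frame 1: 9. Distance in frame 2: 10.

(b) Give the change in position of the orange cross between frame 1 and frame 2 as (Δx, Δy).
(-4, 0)

The orange cross was at (12, 14) in frame 1 and (8, 14) in frame 2.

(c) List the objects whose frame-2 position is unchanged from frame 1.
the orange circle, the green pentagon, the cyan hexagon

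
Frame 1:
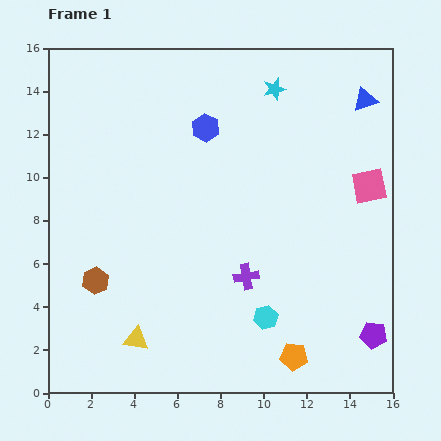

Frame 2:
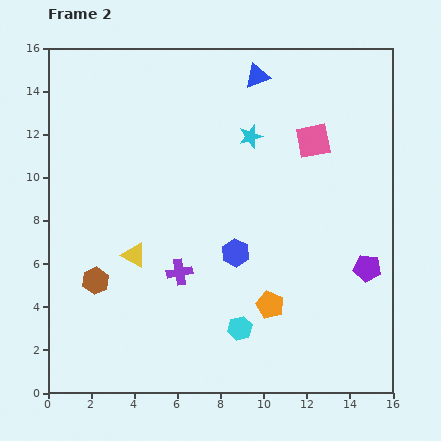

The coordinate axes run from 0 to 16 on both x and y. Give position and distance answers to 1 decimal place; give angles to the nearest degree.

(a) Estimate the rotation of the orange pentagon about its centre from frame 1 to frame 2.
17° clockwise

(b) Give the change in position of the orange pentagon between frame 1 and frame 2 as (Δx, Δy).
(-1.1, 2.4)

The orange pentagon was at (11.4, 1.7) in frame 1 and (10.3, 4.1) in frame 2.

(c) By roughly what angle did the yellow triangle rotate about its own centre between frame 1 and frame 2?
19° clockwise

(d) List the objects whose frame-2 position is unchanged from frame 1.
the brown hexagon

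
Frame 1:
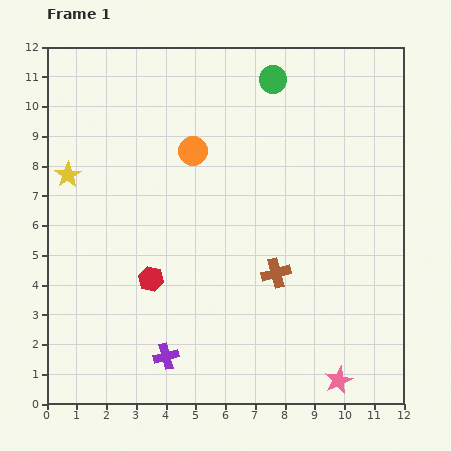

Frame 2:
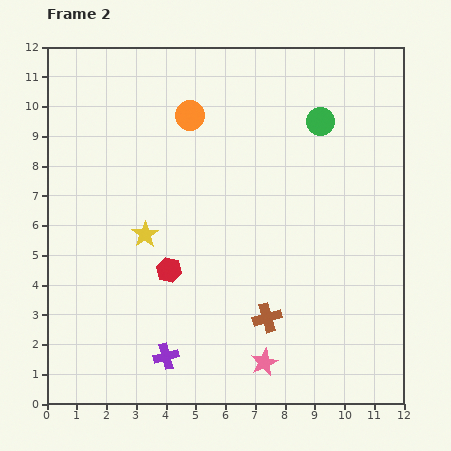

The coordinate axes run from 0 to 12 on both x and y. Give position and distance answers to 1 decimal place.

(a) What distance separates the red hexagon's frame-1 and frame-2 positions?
0.7

The red hexagon moved from (3.5, 4.2) to (4.1, 4.5), a distance of √(0.6² + 0.3²) ≈ 0.7.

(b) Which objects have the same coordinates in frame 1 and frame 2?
the purple cross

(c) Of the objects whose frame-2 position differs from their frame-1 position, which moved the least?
the red hexagon

(moved 0.7)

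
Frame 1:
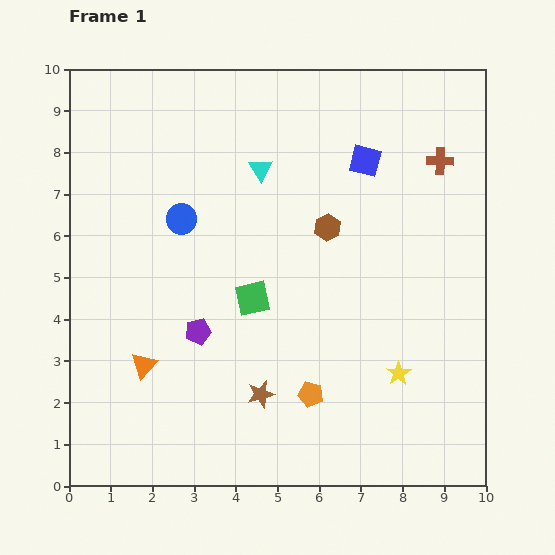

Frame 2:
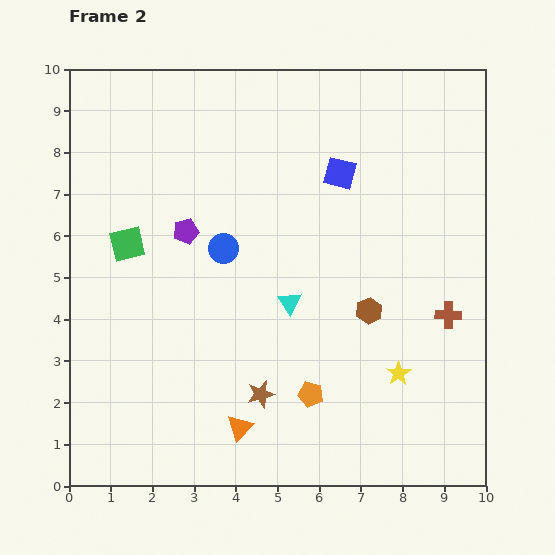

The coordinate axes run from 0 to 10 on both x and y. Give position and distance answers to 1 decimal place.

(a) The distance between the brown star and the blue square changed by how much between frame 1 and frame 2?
-0.5

Distance in frame 1: 6.1. Distance in frame 2: 5.6.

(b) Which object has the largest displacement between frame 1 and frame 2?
the brown cross

(moved 3.7; next 3.3)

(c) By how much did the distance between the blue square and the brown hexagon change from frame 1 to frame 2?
+1.6

Distance in frame 1: 1.8. Distance in frame 2: 3.4.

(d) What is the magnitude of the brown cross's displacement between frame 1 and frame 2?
3.7

The brown cross moved from (8.9, 7.8) to (9.1, 4.1), a distance of √(0.2² + 3.7²) ≈ 3.7.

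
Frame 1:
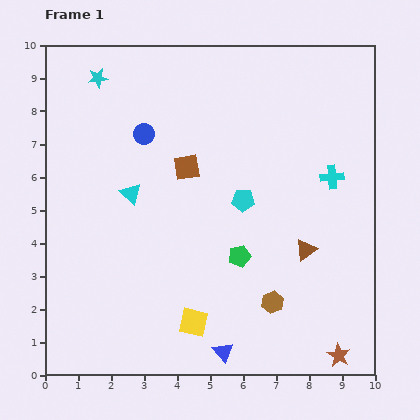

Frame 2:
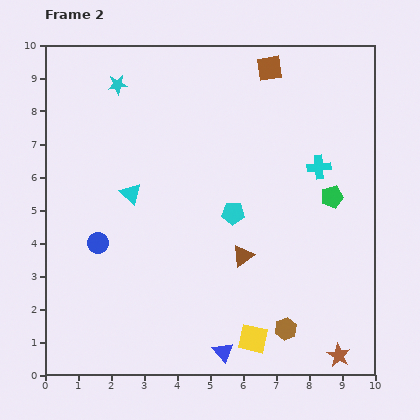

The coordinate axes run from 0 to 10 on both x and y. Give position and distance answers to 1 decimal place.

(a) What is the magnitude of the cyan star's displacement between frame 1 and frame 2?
0.6

The cyan star moved from (1.6, 9.0) to (2.2, 8.8), a distance of √(0.6² + 0.2²) ≈ 0.6.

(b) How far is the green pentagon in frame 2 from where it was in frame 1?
3.3

The green pentagon moved from (5.9, 3.6) to (8.7, 5.4), a distance of √(2.8² + 1.8²) ≈ 3.3.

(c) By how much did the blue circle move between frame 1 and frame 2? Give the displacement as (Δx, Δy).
(-1.4, -3.3)

The blue circle was at (3.0, 7.3) in frame 1 and (1.6, 4.0) in frame 2.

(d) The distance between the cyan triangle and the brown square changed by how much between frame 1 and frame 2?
+3.8

Distance in frame 1: 1.9. Distance in frame 2: 5.7.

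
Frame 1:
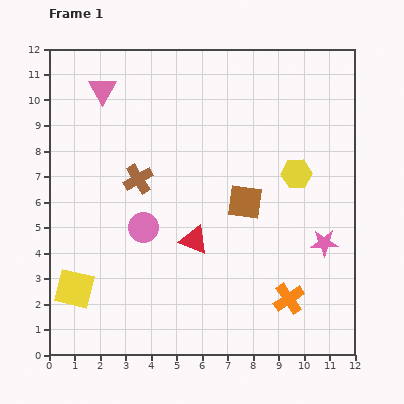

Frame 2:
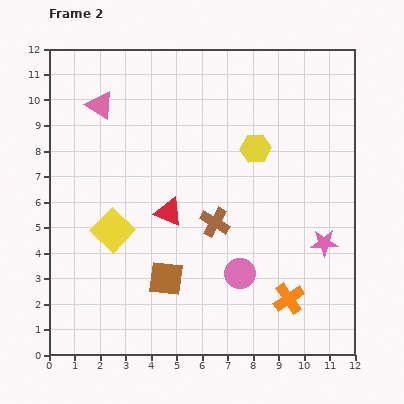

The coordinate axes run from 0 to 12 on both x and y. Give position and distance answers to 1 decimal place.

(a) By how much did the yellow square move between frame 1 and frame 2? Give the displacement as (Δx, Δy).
(1.5, 2.3)

The yellow square was at (1.0, 2.6) in frame 1 and (2.5, 4.9) in frame 2.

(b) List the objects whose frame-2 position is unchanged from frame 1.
the pink star, the orange cross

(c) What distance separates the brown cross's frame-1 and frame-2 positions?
3.4

The brown cross moved from (3.5, 6.9) to (6.5, 5.2), a distance of √(3.0² + 1.7²) ≈ 3.4.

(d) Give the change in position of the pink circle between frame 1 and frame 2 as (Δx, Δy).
(3.8, -1.8)

The pink circle was at (3.7, 5.0) in frame 1 and (7.5, 3.2) in frame 2.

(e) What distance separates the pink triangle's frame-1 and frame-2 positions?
0.6

The pink triangle moved from (2.1, 10.4) to (2.0, 9.8), a distance of √(0.1² + 0.6²) ≈ 0.6.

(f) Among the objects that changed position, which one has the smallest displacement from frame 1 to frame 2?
the pink triangle

(moved 0.6)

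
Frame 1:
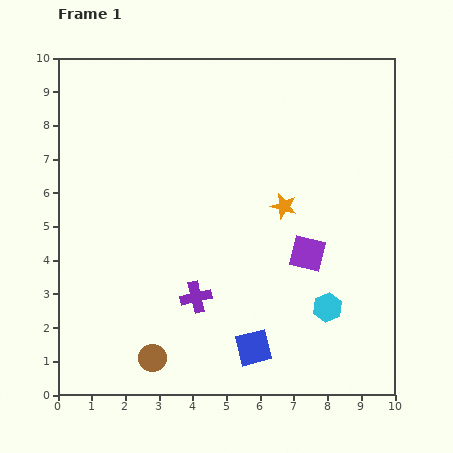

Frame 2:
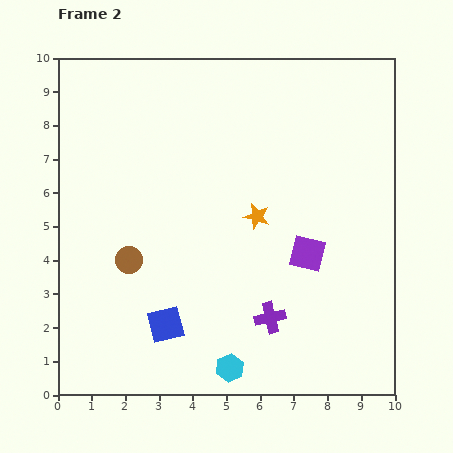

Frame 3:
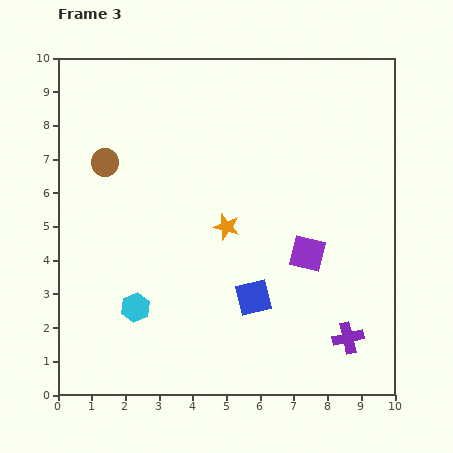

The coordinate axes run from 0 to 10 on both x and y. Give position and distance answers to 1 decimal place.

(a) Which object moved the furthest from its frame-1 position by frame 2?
the cyan hexagon

(moved 3.4; next 3.0)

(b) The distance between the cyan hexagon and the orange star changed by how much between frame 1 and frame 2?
+1.3

Distance in frame 1: 3.3. Distance in frame 2: 4.6.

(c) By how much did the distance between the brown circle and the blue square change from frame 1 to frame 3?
+2.9

Distance in frame 1: 3.0. Distance in frame 3: 5.9.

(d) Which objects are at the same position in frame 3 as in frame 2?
the purple square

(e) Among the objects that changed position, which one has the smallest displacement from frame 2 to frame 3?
the orange star

(moved 0.9)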